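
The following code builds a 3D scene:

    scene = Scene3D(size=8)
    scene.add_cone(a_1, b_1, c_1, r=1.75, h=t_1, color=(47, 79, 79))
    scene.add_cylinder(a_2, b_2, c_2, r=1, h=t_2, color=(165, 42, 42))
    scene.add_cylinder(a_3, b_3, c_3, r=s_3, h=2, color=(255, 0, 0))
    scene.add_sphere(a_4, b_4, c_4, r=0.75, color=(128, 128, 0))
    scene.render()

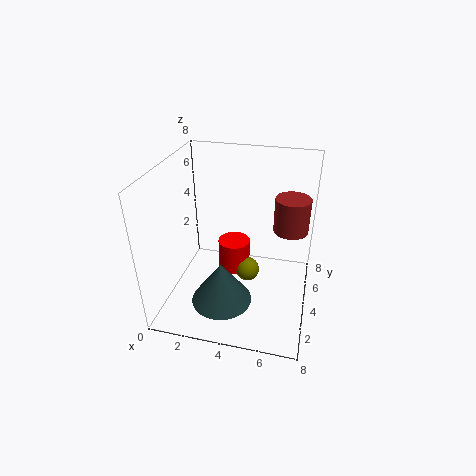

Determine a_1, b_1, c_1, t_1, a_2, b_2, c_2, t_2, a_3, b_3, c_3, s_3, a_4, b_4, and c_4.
a_1 = 3.25; b_1 = 3; c_1 = 0.25; t_1 = 2.5; a_2 = 6.75; b_2 = 5.5; c_2 = 4; t_2 = 2; a_3 = 3.25; b_3 = 6; c_3 = 0.5; s_3 = 1; a_4 = 4.25; b_4 = 5.5; c_4 = 0.75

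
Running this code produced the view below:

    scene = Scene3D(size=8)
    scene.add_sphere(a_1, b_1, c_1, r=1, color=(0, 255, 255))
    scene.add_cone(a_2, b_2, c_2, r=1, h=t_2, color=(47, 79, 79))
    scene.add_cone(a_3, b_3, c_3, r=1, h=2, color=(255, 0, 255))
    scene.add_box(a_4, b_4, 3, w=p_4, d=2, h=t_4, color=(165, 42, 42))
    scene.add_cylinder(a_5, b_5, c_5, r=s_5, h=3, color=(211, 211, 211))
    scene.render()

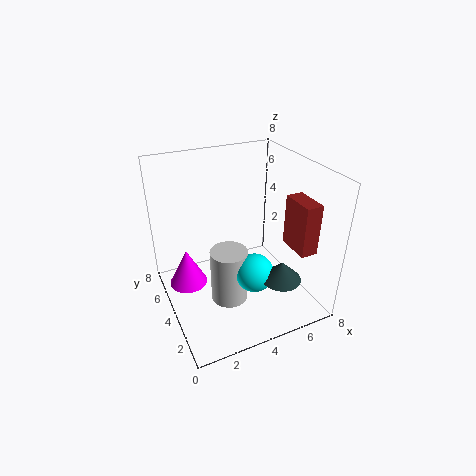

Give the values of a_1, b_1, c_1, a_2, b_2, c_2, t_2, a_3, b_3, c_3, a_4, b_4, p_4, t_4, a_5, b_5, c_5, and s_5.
a_1 = 4, b_1 = 2, c_1 = 3, a_2 = 5, b_2 = 1, c_2 = 3, t_2 = 1, a_3 = 1, b_3 = 4, c_3 = 2, a_4 = 7, b_4 = 2, p_4 = 1, t_4 = 3, a_5 = 3, b_5 = 3, c_5 = 1, s_5 = 1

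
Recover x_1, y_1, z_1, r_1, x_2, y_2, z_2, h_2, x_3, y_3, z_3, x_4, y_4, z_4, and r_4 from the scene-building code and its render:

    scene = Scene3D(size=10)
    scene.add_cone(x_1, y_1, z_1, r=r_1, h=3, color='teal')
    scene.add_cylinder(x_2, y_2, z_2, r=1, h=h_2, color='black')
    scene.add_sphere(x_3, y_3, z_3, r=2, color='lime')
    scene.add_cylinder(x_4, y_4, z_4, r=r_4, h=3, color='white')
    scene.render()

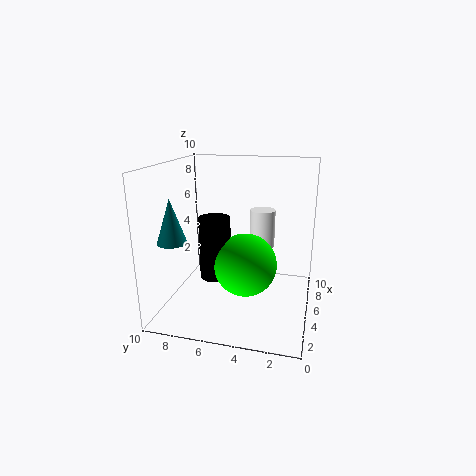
x_1 = 3
y_1 = 9
z_1 = 5
r_1 = 1
x_2 = 3
y_2 = 6
z_2 = 3
h_2 = 4
x_3 = 3
y_3 = 4
z_3 = 4
x_4 = 9
y_4 = 4
z_4 = 3
r_4 = 1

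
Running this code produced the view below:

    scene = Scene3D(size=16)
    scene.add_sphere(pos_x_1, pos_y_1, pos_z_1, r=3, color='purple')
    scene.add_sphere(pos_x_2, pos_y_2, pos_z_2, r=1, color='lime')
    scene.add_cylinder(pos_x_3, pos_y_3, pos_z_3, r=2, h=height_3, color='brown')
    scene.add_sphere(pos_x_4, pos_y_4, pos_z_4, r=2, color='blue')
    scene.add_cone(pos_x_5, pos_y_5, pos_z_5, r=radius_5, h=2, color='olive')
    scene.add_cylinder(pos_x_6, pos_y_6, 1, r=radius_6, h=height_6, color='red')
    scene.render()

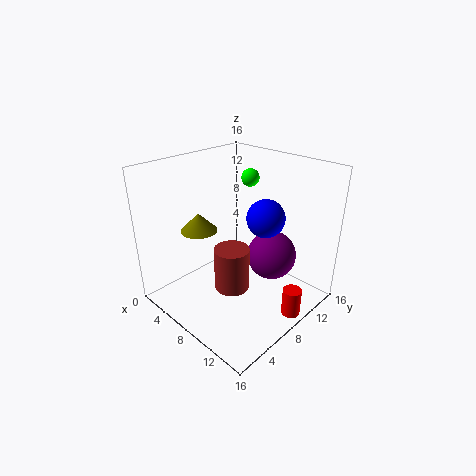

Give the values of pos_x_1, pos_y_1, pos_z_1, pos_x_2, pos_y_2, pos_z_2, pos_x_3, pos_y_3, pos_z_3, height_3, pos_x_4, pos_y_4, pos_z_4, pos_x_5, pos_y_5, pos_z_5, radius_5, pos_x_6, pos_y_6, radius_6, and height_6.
pos_x_1 = 9; pos_y_1 = 13; pos_z_1 = 4; pos_x_2 = 7; pos_y_2 = 11; pos_z_2 = 14; pos_x_3 = 8; pos_y_3 = 7; pos_z_3 = 2; height_3 = 5; pos_x_4 = 11; pos_y_4 = 9; pos_z_4 = 11; pos_x_5 = 5; pos_y_5 = 5; pos_z_5 = 9; radius_5 = 2; pos_x_6 = 15; pos_y_6 = 9; radius_6 = 1; height_6 = 3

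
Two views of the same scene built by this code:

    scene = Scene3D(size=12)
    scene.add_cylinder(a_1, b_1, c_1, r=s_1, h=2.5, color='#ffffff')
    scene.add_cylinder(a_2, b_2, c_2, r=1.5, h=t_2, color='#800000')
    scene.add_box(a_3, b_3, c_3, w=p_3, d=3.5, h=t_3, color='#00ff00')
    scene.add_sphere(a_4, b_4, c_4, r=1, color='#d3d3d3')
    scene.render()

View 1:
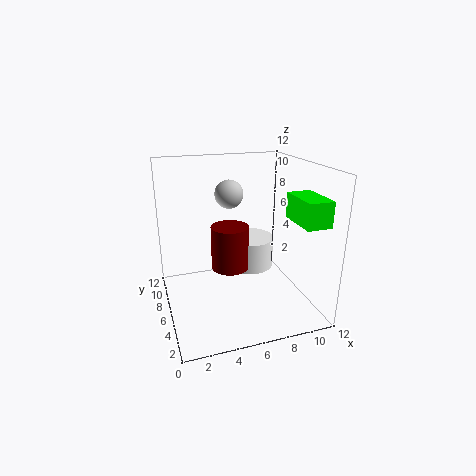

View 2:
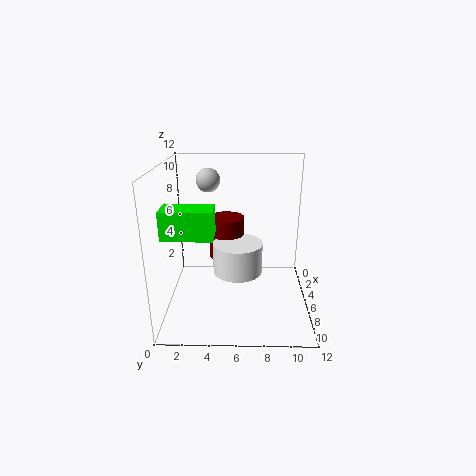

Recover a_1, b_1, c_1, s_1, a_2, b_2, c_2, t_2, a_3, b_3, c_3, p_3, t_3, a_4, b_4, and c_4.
a_1 = 7; b_1 = 6; c_1 = 3.5; s_1 = 2; a_2 = 5; b_2 = 5; c_2 = 4; t_2 = 3.5; a_3 = 9.5; b_3 = 1; c_3 = 8; p_3 = 2; t_3 = 2; a_4 = 4.5; b_4 = 3.5; c_4 = 10.5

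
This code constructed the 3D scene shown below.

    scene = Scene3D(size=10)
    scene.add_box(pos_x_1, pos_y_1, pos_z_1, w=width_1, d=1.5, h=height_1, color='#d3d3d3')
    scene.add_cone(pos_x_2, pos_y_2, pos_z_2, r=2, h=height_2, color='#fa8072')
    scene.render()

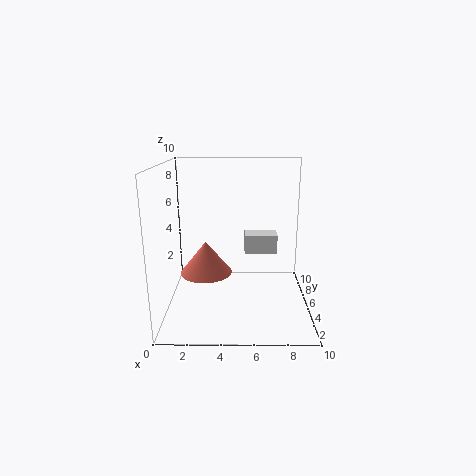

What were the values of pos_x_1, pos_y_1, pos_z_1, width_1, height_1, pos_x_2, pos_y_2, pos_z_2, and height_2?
pos_x_1 = 5.5, pos_y_1 = 7, pos_z_1 = 3, width_1 = 2.5, height_1 = 1.5, pos_x_2 = 2.5, pos_y_2 = 7, pos_z_2 = 1.5, height_2 = 2.5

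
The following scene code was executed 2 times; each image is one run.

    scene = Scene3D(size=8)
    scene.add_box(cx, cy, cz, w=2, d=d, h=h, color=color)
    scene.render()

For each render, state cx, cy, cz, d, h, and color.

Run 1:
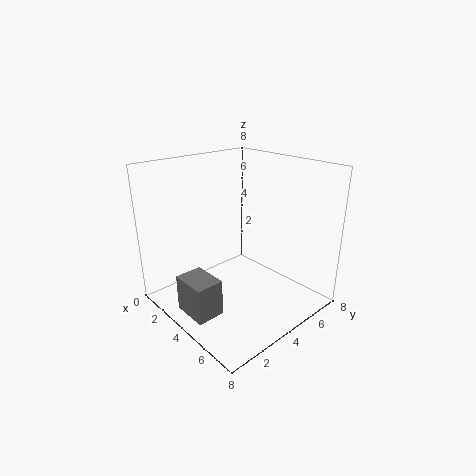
cx = 3
cy = 0.5
cz = 0.5
d = 1.5
h = 2
color = 'gray'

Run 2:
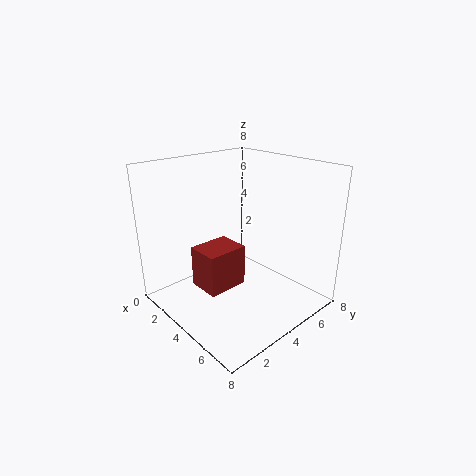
cx = 1.5
cy = 2.5
cz = 0.5
d = 2.5
h = 2.5
color = 'brown'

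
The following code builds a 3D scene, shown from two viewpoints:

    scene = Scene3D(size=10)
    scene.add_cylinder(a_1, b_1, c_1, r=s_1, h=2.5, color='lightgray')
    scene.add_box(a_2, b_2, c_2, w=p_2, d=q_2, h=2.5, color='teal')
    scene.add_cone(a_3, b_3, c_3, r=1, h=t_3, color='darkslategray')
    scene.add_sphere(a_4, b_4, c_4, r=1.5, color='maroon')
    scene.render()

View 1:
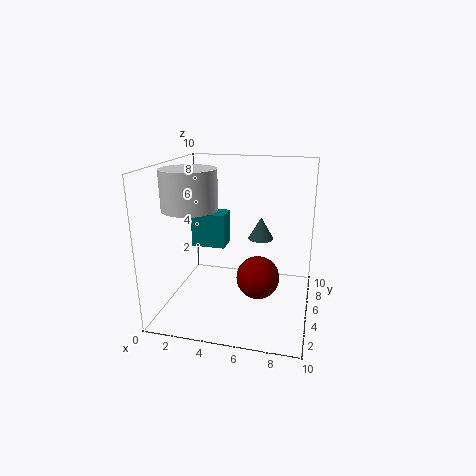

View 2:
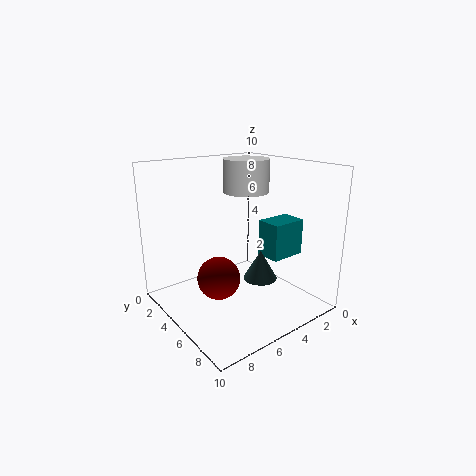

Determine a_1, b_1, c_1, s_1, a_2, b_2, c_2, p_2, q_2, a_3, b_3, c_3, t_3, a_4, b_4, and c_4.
a_1 = 2.5, b_1 = 2.75, c_1 = 7.5, s_1 = 1.75, a_2 = 1.25, b_2 = 5.75, c_2 = 3.75, p_2 = 2.5, q_2 = 1.75, a_3 = 6, b_3 = 8.5, c_3 = 3.75, t_3 = 1.75, a_4 = 6.5, b_4 = 4.75, c_4 = 2.25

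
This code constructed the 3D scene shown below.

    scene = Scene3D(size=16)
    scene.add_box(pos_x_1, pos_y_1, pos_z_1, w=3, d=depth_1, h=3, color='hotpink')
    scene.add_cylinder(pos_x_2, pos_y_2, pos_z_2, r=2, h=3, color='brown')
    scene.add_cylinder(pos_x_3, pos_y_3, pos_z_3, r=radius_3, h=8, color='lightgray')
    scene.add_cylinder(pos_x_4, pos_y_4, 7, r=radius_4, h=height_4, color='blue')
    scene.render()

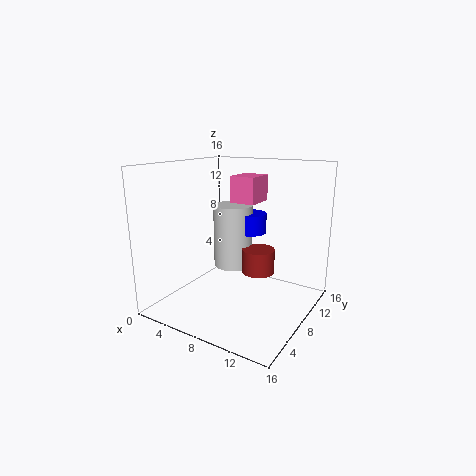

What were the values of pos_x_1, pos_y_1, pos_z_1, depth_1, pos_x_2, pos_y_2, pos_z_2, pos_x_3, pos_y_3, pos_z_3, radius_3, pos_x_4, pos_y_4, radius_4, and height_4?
pos_x_1 = 6; pos_y_1 = 9.5; pos_z_1 = 11.5; depth_1 = 3.5; pos_x_2 = 8.5; pos_y_2 = 12; pos_z_2 = 2.5; pos_x_3 = 4.5; pos_y_3 = 12.5; pos_z_3 = 2.5; radius_3 = 2.5; pos_x_4 = 6.5; pos_y_4 = 13.5; radius_4 = 2; height_4 = 2.5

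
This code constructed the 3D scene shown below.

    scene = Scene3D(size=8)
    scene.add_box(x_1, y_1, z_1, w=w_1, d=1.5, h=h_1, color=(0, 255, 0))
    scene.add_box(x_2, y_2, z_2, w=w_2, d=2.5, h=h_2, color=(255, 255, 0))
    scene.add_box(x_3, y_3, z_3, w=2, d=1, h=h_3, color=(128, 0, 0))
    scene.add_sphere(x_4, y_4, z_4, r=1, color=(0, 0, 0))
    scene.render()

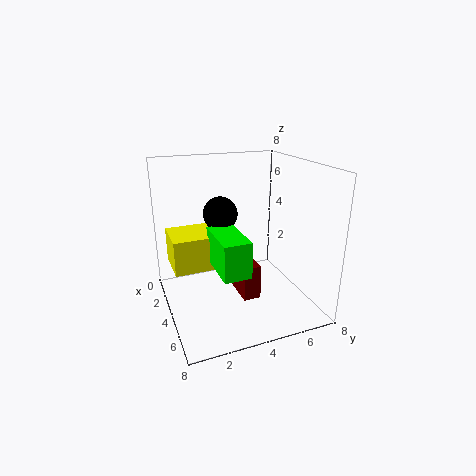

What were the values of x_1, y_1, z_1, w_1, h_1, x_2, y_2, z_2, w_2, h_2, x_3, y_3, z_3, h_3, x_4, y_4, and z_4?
x_1 = 3
y_1 = 2.5
z_1 = 2.5
w_1 = 3
h_1 = 2
x_2 = 1
y_2 = 0.5
z_2 = 2
w_2 = 2.5
h_2 = 2
x_3 = 3
y_3 = 4
z_3 = 0.5
h_3 = 2
x_4 = 2.5
y_4 = 3.5
z_4 = 5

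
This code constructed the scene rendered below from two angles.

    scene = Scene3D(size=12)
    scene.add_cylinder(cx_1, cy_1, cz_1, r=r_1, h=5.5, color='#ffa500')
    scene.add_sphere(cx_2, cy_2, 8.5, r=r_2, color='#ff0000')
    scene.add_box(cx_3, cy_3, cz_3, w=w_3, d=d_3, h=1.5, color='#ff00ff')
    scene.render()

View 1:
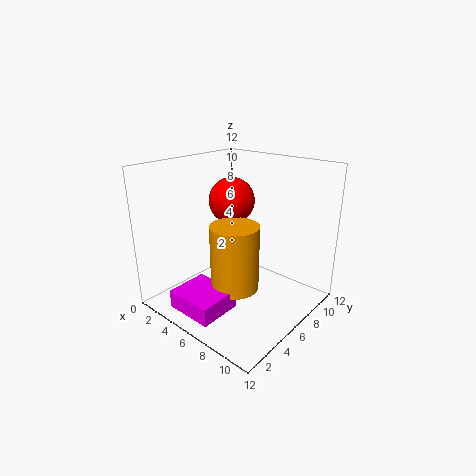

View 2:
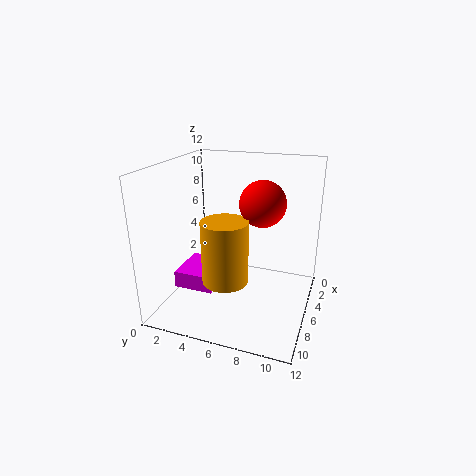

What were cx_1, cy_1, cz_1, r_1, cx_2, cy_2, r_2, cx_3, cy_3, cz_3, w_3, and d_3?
cx_1 = 6.5; cy_1 = 5; cz_1 = 2; r_1 = 2; cx_2 = 4; cy_2 = 7.5; r_2 = 2; cx_3 = 3.5; cy_3 = 0.5; cz_3 = 1; w_3 = 4; d_3 = 3.5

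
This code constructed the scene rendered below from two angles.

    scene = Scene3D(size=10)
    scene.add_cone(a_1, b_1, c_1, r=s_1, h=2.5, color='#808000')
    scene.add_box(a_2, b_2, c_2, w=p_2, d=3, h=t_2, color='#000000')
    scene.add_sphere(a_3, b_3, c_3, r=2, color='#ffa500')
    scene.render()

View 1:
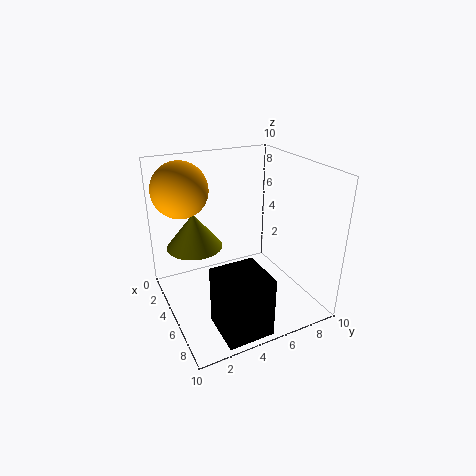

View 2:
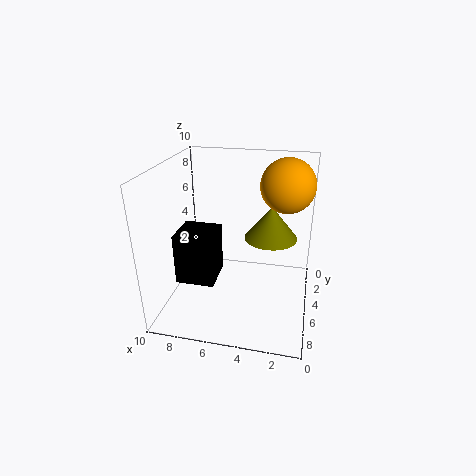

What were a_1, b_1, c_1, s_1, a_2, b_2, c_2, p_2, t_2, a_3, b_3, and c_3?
a_1 = 3; b_1 = 2.5; c_1 = 4; s_1 = 2; a_2 = 7; b_2 = 2; c_2 = 0.5; p_2 = 3; t_2 = 4; a_3 = 2; b_3 = 2; c_3 = 8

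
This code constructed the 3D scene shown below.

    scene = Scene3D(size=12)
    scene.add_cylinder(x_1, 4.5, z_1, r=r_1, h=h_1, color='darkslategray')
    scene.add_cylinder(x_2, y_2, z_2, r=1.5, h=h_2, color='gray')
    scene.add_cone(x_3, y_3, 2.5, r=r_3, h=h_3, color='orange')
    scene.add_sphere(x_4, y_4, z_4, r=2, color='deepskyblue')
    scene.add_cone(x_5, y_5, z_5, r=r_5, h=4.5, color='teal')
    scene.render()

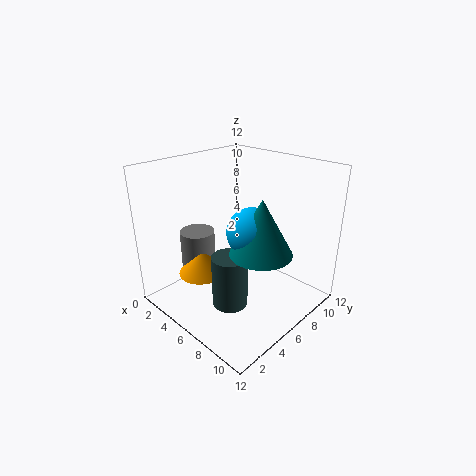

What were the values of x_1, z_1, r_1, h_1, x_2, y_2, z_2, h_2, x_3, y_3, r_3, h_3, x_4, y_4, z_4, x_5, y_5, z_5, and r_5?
x_1 = 6.5, z_1 = 0.5, r_1 = 1.5, h_1 = 4.5, x_2 = 2.5, y_2 = 4.5, z_2 = 1.5, h_2 = 4.5, x_3 = 3.5, y_3 = 4, r_3 = 2, h_3 = 2.5, x_4 = 7.5, y_4 = 6, z_4 = 7, x_5 = 8.5, y_5 = 6, z_5 = 5.5, r_5 = 2.5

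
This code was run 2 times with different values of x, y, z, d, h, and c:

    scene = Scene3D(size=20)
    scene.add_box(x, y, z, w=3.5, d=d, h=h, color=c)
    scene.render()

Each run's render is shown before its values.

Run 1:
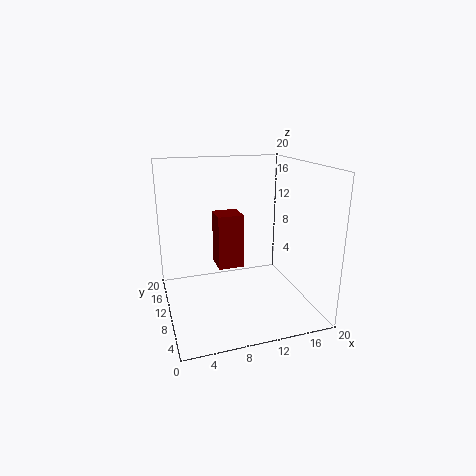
x = 7
y = 9
z = 6
d = 3.5
h = 7.5
c = 'maroon'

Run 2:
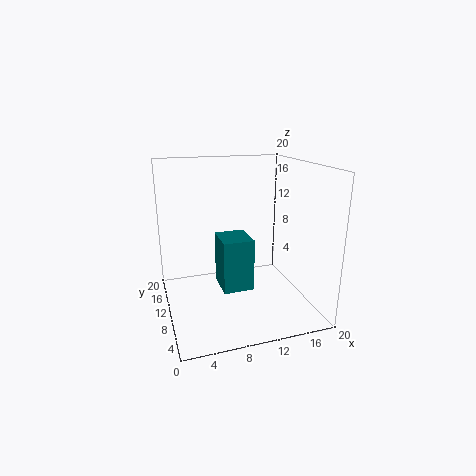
x = 5.5
y = 1
z = 7
d = 4
h = 6
c = 'teal'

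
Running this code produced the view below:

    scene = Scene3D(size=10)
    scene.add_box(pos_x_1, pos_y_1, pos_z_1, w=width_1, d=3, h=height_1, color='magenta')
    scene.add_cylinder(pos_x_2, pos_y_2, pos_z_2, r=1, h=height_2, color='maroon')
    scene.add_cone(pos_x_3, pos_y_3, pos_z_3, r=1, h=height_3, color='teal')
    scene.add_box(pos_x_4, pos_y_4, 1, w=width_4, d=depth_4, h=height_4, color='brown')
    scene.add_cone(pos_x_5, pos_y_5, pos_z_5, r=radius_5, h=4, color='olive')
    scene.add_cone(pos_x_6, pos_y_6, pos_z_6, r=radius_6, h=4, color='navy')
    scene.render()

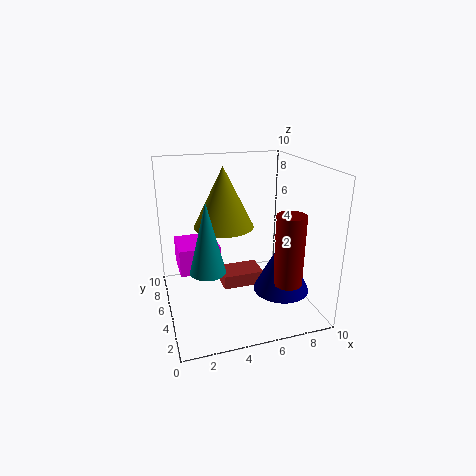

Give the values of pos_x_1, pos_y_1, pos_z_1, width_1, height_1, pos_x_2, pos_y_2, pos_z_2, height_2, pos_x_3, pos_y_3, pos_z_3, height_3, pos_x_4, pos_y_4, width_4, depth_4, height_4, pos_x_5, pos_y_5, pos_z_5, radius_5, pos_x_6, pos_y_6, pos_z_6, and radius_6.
pos_x_1 = 1, pos_y_1 = 6, pos_z_1 = 2, width_1 = 3, height_1 = 2, pos_x_2 = 8, pos_y_2 = 3, pos_z_2 = 2, height_2 = 5, pos_x_3 = 2, pos_y_3 = 1, pos_z_3 = 5, height_3 = 4, pos_x_4 = 4, pos_y_4 = 5, width_4 = 3, depth_4 = 2, height_4 = 1, pos_x_5 = 4, pos_y_5 = 5, pos_z_5 = 6, radius_5 = 2, pos_x_6 = 8, pos_y_6 = 4, pos_z_6 = 1, radius_6 = 2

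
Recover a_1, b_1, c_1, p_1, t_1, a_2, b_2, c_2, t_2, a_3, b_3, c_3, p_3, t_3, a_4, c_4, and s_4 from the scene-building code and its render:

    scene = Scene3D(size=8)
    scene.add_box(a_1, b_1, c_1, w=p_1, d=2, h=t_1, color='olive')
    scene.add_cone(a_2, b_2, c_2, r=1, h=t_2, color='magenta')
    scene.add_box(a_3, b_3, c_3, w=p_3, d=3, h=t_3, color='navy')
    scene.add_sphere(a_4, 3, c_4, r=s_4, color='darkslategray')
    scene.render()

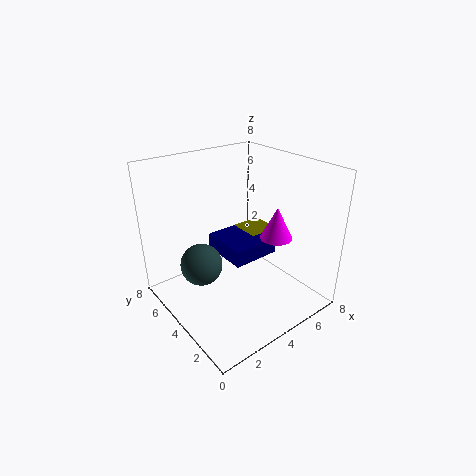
a_1 = 6, b_1 = 5, c_1 = 2, p_1 = 2, t_1 = 1, a_2 = 7, b_2 = 4, c_2 = 3, t_2 = 2, a_3 = 4, b_3 = 4, c_3 = 2, p_3 = 3, t_3 = 1, a_4 = 1, c_4 = 4, s_4 = 1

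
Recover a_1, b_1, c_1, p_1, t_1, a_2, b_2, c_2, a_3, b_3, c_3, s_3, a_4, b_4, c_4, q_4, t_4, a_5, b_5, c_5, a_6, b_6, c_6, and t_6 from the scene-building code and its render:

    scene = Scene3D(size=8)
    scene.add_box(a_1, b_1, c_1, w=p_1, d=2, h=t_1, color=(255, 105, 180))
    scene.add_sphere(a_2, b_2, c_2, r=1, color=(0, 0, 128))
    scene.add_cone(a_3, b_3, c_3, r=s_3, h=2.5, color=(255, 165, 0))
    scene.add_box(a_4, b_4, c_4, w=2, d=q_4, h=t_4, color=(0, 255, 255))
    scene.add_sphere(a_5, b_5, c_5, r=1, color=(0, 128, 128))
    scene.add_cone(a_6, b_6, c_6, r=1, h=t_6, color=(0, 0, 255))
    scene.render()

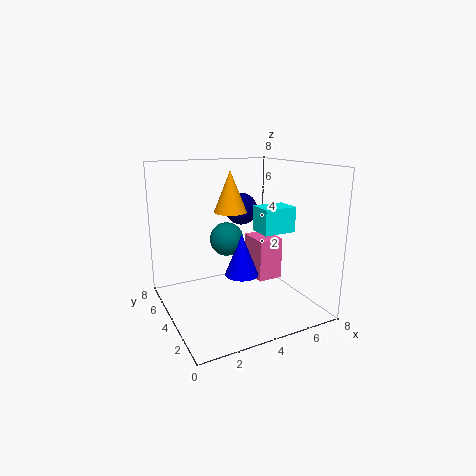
a_1 = 5.5, b_1 = 4, c_1 = 1, p_1 = 1.5, t_1 = 2.5, a_2 = 5.5, b_2 = 6.5, c_2 = 5, a_3 = 4.5, b_3 = 6, c_3 = 5, s_3 = 1, a_4 = 5.5, b_4 = 3.5, c_4 = 4, q_4 = 1.5, t_4 = 1.5, a_5 = 4, b_5 = 5.5, c_5 = 3.5, a_6 = 4.5, b_6 = 4.5, c_6 = 1.5, t_6 = 2.5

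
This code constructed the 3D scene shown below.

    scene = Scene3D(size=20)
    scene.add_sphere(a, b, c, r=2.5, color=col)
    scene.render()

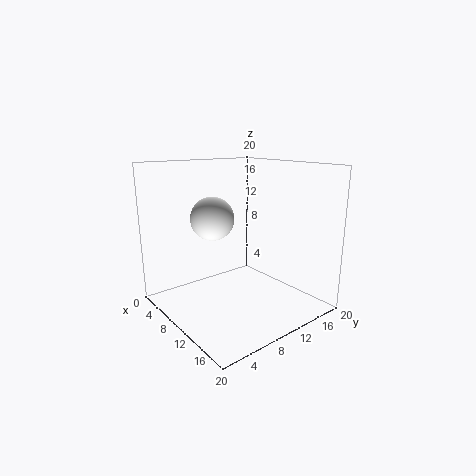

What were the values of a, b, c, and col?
a = 13.5; b = 3.5; c = 14.5; col = 'white'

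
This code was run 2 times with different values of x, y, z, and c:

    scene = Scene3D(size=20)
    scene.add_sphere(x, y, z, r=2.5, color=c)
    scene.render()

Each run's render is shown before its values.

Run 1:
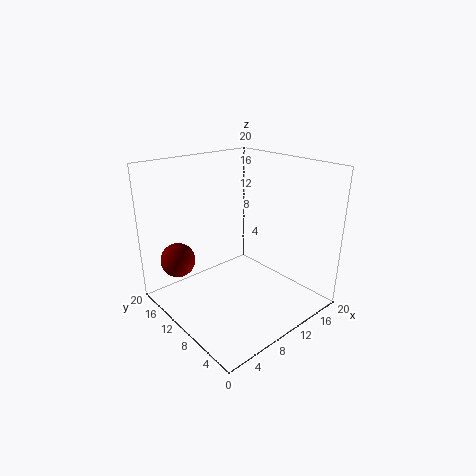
x = 4; y = 16.5; z = 6; c = 'maroon'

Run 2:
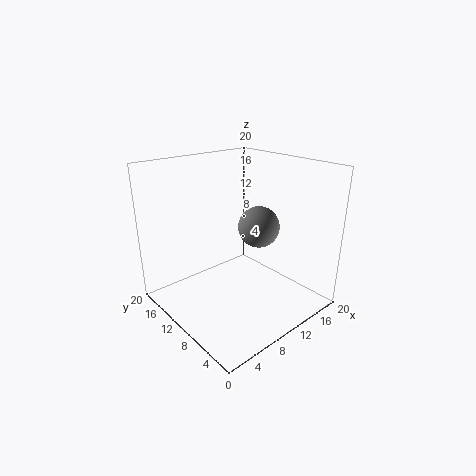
x = 9; y = 5; z = 13.5; c = 'gray'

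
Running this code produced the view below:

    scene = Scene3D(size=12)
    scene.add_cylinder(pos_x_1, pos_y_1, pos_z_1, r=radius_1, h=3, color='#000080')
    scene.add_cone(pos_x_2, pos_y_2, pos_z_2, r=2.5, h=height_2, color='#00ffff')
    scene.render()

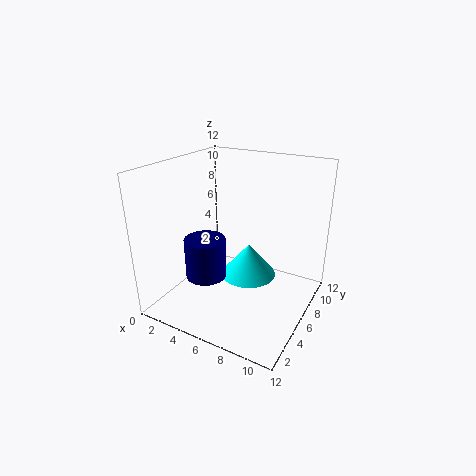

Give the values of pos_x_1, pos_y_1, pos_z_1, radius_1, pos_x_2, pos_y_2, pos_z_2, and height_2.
pos_x_1 = 5.5; pos_y_1 = 2; pos_z_1 = 4.5; radius_1 = 1.5; pos_x_2 = 6; pos_y_2 = 8; pos_z_2 = 1.5; height_2 = 3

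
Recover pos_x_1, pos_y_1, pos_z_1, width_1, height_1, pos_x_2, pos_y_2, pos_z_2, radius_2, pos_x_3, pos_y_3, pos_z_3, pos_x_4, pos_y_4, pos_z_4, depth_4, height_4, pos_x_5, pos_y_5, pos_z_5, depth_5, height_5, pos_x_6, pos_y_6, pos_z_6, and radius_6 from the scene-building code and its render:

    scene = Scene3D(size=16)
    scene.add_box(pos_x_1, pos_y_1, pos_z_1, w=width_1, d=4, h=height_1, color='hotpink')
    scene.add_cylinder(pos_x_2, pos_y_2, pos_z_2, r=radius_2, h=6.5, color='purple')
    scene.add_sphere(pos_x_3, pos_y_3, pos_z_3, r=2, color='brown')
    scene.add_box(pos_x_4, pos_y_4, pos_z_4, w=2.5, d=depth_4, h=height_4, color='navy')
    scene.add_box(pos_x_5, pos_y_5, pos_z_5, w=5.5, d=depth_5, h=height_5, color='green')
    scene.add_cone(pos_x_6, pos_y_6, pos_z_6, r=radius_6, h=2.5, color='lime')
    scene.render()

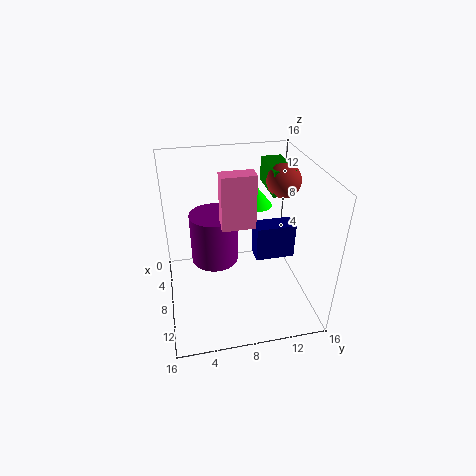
pos_x_1 = 4.5
pos_y_1 = 6.5
pos_z_1 = 8
width_1 = 2
height_1 = 6.5
pos_x_2 = 3
pos_y_2 = 6
pos_z_2 = 2
radius_2 = 3
pos_x_3 = 5
pos_y_3 = 14
pos_z_3 = 13
pos_x_4 = 3
pos_y_4 = 11
pos_z_4 = 2.5
depth_4 = 5
height_4 = 4.5
pos_x_5 = 0.5
pos_y_5 = 12.5
pos_z_5 = 11.5
depth_5 = 2.5
height_5 = 3
pos_x_6 = 2.5
pos_y_6 = 11.5
pos_z_6 = 9
radius_6 = 2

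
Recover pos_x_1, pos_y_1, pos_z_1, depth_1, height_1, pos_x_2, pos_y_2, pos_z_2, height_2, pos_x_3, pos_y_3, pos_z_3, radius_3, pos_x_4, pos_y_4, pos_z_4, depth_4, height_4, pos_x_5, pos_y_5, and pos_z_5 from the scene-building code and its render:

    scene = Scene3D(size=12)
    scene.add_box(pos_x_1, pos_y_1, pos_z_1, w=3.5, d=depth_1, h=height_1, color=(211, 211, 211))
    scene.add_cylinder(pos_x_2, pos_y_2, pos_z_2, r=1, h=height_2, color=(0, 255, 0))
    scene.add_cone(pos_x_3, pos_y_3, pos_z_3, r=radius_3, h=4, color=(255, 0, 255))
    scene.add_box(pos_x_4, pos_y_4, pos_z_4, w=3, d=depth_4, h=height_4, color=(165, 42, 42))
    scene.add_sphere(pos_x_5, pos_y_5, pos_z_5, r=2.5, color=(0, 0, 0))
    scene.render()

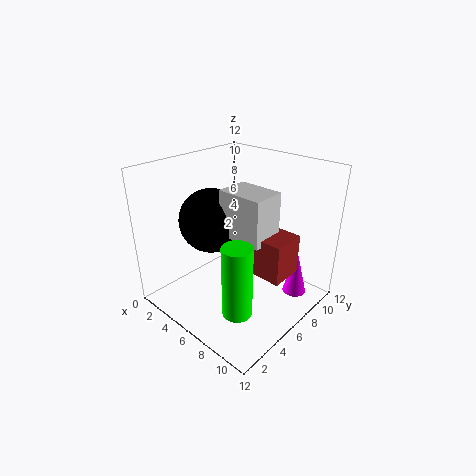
pos_x_1 = 6.5
pos_y_1 = 3.5
pos_z_1 = 7.5
depth_1 = 2.5
height_1 = 3.5
pos_x_2 = 10.5
pos_y_2 = 1
pos_z_2 = 4
height_2 = 5
pos_x_3 = 10
pos_y_3 = 9
pos_z_3 = 1
radius_3 = 1
pos_x_4 = 8.5
pos_y_4 = 4
pos_z_4 = 5
depth_4 = 2.5
height_4 = 3
pos_x_5 = 5
pos_y_5 = 4
pos_z_5 = 8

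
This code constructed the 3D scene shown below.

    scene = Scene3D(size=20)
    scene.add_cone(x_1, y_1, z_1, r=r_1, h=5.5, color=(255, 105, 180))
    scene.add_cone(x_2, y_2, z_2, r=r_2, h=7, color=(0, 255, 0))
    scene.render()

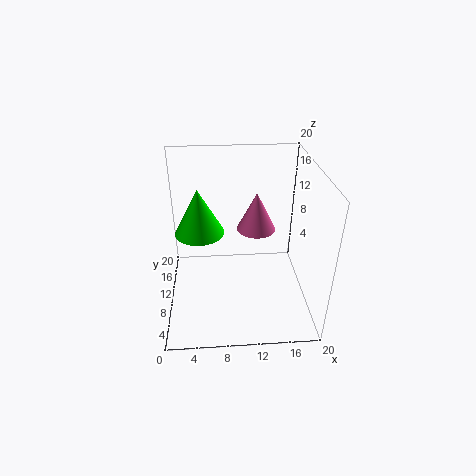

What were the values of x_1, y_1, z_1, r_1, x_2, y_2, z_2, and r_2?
x_1 = 12.75
y_1 = 12
z_1 = 10.25
r_1 = 2.75
x_2 = 4.5
y_2 = 14.75
z_2 = 8.25
r_2 = 3.75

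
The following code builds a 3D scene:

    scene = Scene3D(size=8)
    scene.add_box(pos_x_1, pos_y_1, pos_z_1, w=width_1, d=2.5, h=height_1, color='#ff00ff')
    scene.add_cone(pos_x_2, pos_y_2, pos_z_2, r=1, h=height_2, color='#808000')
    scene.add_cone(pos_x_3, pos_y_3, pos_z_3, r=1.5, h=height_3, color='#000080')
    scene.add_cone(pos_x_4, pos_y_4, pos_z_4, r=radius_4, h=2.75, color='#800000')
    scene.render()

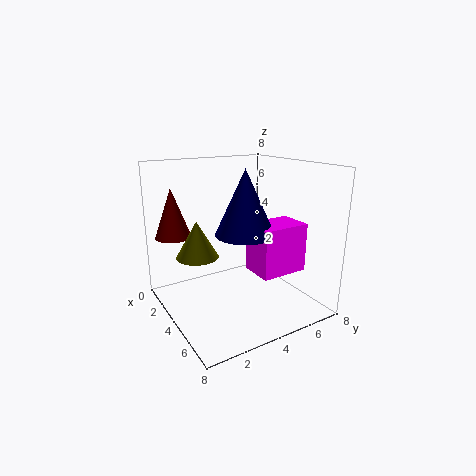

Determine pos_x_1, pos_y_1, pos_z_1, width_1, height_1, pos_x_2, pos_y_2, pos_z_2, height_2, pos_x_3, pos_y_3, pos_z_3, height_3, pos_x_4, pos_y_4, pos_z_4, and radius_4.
pos_x_1 = 5.25, pos_y_1 = 3.75, pos_z_1 = 2.75, width_1 = 1.75, height_1 = 2.5, pos_x_2 = 5.25, pos_y_2 = 1, pos_z_2 = 4, height_2 = 1.75, pos_x_3 = 5.5, pos_y_3 = 3.5, pos_z_3 = 4.75, height_3 = 3.25, pos_x_4 = 2, pos_y_4 = 1, pos_z_4 = 4, radius_4 = 1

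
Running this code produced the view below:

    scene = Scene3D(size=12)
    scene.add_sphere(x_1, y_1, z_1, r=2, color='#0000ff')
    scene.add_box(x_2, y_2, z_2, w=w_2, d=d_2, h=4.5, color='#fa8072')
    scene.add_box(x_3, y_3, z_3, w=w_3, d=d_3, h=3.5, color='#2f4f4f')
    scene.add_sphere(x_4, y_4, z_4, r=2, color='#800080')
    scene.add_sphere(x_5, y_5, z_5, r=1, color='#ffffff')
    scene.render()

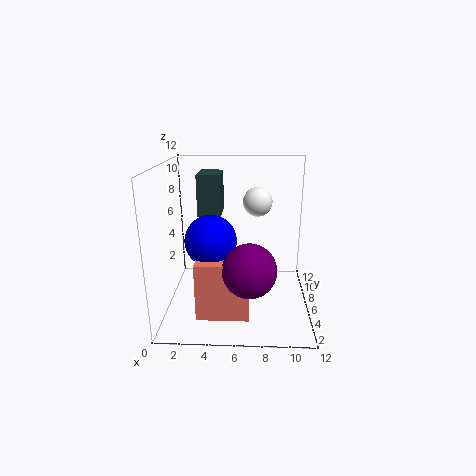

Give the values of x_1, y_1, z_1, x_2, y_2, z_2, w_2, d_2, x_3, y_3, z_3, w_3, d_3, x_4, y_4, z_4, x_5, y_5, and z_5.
x_1 = 4; y_1 = 4; z_1 = 6.5; x_2 = 3; y_2 = 1.5; z_2 = 1; w_2 = 4; d_2 = 3; x_3 = 2.5; y_3 = 7; z_3 = 7.5; w_3 = 2; d_3 = 3; x_4 = 7; y_4 = 2; z_4 = 5; x_5 = 7.5; y_5 = 2.5; z_5 = 10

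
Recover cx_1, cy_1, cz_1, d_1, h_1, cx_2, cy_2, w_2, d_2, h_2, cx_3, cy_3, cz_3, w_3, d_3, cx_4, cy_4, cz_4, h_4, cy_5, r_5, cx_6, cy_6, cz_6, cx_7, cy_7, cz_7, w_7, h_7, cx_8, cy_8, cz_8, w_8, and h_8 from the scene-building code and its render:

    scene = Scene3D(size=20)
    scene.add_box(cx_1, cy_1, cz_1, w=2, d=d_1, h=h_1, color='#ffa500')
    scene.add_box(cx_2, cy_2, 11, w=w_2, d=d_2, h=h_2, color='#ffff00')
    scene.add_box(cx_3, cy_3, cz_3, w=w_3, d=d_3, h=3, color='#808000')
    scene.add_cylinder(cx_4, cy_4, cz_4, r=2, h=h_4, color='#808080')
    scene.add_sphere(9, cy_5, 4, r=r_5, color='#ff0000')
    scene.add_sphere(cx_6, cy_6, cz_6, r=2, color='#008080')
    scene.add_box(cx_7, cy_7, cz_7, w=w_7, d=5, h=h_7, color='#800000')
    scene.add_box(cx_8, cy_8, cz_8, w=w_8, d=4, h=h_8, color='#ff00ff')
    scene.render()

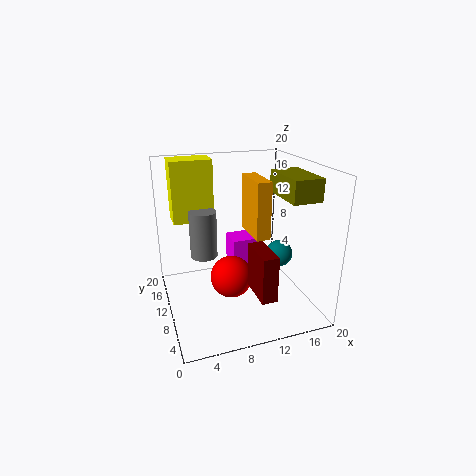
cx_1 = 12; cy_1 = 8; cz_1 = 10; d_1 = 6; h_1 = 8; cx_2 = 2; cy_2 = 15; w_2 = 6; d_2 = 4; h_2 = 9; cx_3 = 15; cy_3 = 4; cz_3 = 16; w_3 = 4; d_3 = 7; cx_4 = 6; cy_4 = 14; cz_4 = 6; h_4 = 7; cy_5 = 10; r_5 = 3; cx_6 = 17; cy_6 = 11; cz_6 = 6; cx_7 = 10; cy_7 = 1; cz_7 = 5; w_7 = 2; h_7 = 6; cx_8 = 11; cy_8 = 15; cz_8 = 1; w_8 = 4; h_8 = 6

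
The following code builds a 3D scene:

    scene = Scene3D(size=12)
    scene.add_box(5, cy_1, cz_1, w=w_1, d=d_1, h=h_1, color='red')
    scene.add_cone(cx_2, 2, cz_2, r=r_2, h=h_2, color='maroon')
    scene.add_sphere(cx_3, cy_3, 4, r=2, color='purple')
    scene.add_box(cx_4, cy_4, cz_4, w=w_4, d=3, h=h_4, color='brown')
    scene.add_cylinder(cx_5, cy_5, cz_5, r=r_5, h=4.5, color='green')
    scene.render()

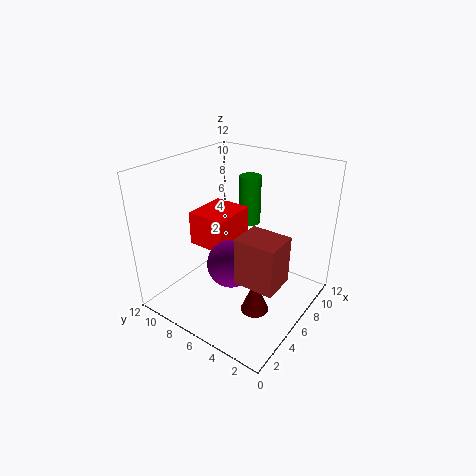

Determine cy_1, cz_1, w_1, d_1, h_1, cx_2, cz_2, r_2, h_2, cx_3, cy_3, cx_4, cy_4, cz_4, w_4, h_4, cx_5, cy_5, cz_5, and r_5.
cy_1 = 7, cz_1 = 4.5, w_1 = 4, d_1 = 3.5, h_1 = 3, cx_2 = 2.5, cz_2 = 3, r_2 = 1, h_2 = 2.5, cx_3 = 5, cy_3 = 6, cx_4 = 2, cy_4 = 0.5, cz_4 = 5, w_4 = 2.5, h_4 = 3.5, cx_5 = 10, cy_5 = 7.5, cz_5 = 5.5, r_5 = 1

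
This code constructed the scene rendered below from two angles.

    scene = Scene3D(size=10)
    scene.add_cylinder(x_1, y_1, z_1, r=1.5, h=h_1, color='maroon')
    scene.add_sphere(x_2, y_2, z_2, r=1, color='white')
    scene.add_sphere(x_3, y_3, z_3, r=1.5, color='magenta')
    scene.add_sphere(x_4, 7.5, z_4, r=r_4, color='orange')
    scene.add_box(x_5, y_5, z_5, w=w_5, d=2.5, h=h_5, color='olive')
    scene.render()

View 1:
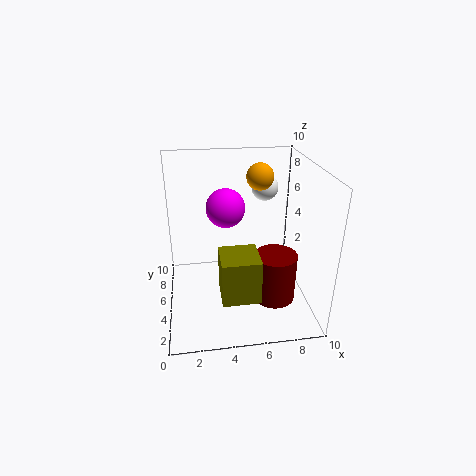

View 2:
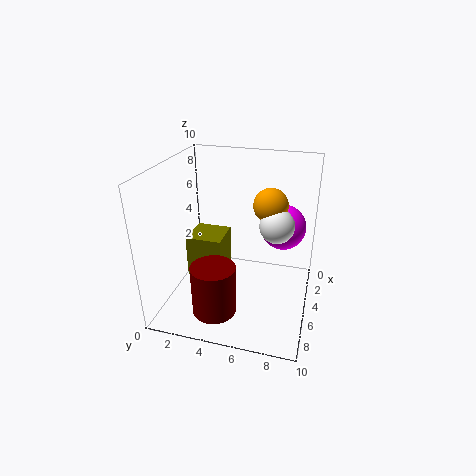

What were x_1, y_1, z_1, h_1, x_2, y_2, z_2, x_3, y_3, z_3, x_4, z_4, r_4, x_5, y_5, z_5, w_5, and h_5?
x_1 = 7.5; y_1 = 4; z_1 = 0.5; h_1 = 3.5; x_2 = 7.5; y_2 = 8; z_2 = 7.5; x_3 = 4.5; y_3 = 8; z_3 = 6; x_4 = 7; z_4 = 8.5; r_4 = 1; x_5 = 3.5; y_5 = 1.5; z_5 = 2; w_5 = 2.5; h_5 = 3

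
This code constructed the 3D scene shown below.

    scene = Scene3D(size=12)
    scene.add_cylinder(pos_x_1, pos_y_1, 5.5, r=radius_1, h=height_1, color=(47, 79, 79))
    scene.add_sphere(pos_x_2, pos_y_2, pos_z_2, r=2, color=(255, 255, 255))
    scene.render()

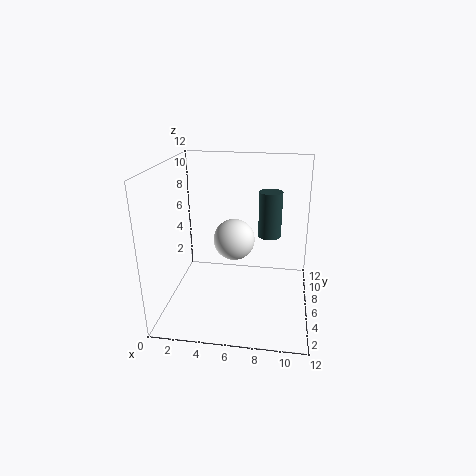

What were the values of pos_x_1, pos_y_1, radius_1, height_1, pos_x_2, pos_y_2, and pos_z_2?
pos_x_1 = 8.5
pos_y_1 = 8
radius_1 = 1
height_1 = 4
pos_x_2 = 5
pos_y_2 = 10
pos_z_2 = 4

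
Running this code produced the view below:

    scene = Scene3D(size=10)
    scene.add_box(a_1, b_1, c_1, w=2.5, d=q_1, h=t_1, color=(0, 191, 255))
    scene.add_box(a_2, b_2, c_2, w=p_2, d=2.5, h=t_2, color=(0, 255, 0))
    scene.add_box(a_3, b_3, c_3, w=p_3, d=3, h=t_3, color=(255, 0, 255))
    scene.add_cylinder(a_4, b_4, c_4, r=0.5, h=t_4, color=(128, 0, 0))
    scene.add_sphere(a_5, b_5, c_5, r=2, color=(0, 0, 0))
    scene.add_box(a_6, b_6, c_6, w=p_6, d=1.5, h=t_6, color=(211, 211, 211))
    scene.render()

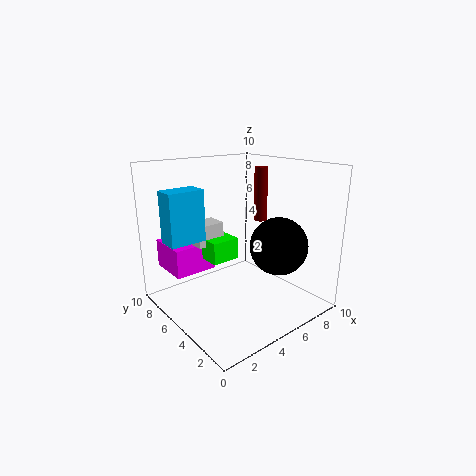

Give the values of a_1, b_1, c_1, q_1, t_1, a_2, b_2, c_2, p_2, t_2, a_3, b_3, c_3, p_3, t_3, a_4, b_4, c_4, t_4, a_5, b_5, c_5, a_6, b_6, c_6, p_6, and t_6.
a_1 = 0.5
b_1 = 6
c_1 = 5
q_1 = 1.5
t_1 = 3.5
a_2 = 3
b_2 = 5
c_2 = 3.5
p_2 = 2
t_2 = 1.5
a_3 = 1
b_3 = 6.5
c_3 = 2.5
p_3 = 3
t_3 = 2
a_4 = 8
b_4 = 6
c_4 = 5.5
t_4 = 4
a_5 = 7
b_5 = 3
c_5 = 4.5
a_6 = 2.5
b_6 = 6
c_6 = 4.5
p_6 = 2
t_6 = 1.5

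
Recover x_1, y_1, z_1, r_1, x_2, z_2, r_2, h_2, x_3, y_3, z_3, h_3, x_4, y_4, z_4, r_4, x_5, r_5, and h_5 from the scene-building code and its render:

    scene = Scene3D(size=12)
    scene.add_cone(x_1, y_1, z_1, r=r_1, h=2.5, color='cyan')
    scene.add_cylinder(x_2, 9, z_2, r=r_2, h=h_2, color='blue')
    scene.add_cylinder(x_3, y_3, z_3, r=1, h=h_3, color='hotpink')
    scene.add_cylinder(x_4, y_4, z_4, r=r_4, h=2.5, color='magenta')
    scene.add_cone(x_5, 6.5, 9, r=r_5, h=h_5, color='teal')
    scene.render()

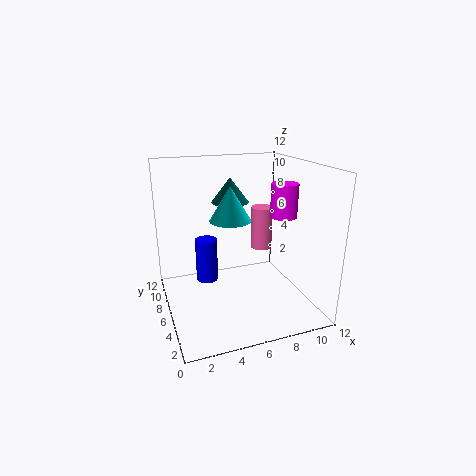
x_1 = 4.5, y_1 = 3.5, z_1 = 8.5, r_1 = 1.5, x_2 = 4, z_2 = 1, r_2 = 1, h_2 = 4, x_3 = 9.5, y_3 = 9, z_3 = 3.5, h_3 = 4, x_4 = 8.5, y_4 = 3, z_4 = 8.5, r_4 = 1, x_5 = 5.5, r_5 = 1.5, h_5 = 2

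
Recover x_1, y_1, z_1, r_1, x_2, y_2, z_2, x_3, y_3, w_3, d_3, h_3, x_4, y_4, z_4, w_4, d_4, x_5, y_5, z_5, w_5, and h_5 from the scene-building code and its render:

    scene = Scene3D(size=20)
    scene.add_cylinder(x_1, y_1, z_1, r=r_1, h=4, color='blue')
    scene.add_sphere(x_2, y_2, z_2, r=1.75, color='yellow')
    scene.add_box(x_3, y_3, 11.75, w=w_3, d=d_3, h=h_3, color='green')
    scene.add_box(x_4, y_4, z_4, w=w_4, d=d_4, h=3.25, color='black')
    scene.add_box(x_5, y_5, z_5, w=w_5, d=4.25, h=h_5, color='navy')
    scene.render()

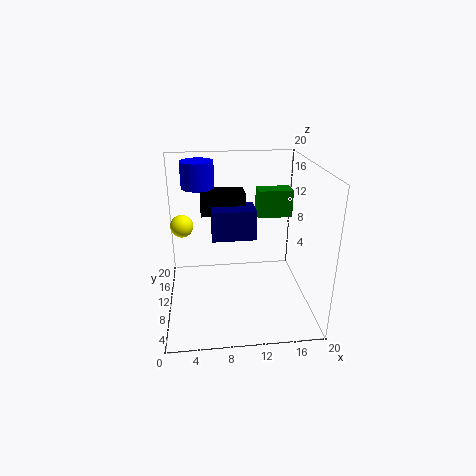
x_1 = 4.75, y_1 = 17.25, z_1 = 15.25, r_1 = 2.5, x_2 = 2, y_2 = 16.25, z_2 = 9.5, x_3 = 13.25, y_3 = 12.5, w_3 = 5, d_3 = 2.75, h_3 = 4, x_4 = 5, y_4 = 14.5, z_4 = 11.5, w_4 = 6.75, d_4 = 4.25, x_5 = 6.5, y_5 = 12, z_5 = 8.5, w_5 = 6.5, h_5 = 4.5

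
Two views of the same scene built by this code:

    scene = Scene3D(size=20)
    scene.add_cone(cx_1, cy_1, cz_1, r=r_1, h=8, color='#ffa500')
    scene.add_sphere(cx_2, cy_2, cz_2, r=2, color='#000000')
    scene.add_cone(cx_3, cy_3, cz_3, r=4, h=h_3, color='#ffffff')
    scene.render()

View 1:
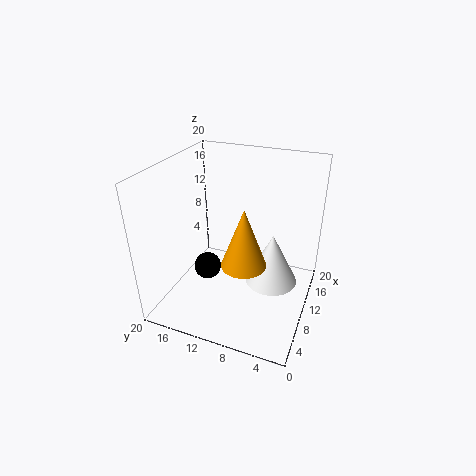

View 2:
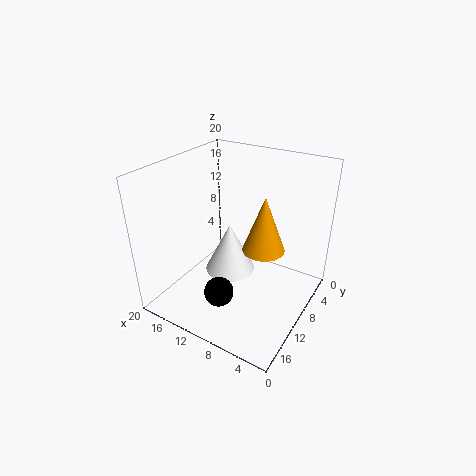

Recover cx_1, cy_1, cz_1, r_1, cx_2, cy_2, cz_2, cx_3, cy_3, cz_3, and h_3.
cx_1 = 7
cy_1 = 8
cz_1 = 8
r_1 = 3
cx_2 = 10
cy_2 = 15
cz_2 = 4
cx_3 = 14
cy_3 = 6
cz_3 = 1
h_3 = 8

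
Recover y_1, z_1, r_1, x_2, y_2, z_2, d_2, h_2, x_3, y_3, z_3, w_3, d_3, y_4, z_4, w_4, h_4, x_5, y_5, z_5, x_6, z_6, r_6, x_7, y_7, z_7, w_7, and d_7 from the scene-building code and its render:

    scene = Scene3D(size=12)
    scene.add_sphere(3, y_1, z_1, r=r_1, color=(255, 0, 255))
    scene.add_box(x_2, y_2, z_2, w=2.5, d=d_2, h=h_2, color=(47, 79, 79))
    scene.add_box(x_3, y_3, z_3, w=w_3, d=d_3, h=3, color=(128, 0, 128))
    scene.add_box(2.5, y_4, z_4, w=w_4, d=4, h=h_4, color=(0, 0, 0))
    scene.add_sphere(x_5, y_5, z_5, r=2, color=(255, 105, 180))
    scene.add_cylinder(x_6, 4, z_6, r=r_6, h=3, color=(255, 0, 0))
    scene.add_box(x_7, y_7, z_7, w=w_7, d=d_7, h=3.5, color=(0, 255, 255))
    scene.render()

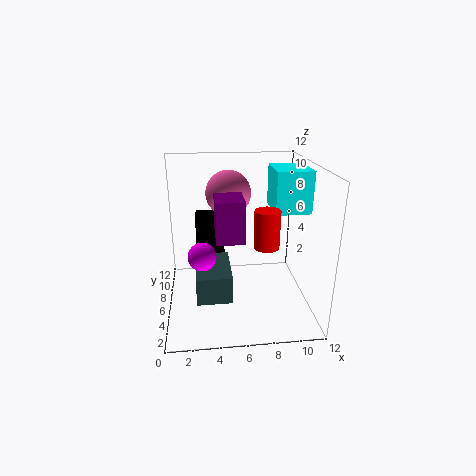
y_1 = 2; z_1 = 6.5; r_1 = 1; x_2 = 2.5; y_2 = 0.5; z_2 = 3.5; d_2 = 4; h_2 = 2; x_3 = 4; y_3 = 1.5; z_3 = 7.5; w_3 = 2; d_3 = 2.5; y_4 = 8; z_4 = 1.5; w_4 = 2.5; h_4 = 5; x_5 = 5.5; y_5 = 9; z_5 = 9; x_6 = 8; z_6 = 6; r_6 = 1; x_7 = 9; y_7 = 5.5; z_7 = 8; w_7 = 3; d_7 = 3.5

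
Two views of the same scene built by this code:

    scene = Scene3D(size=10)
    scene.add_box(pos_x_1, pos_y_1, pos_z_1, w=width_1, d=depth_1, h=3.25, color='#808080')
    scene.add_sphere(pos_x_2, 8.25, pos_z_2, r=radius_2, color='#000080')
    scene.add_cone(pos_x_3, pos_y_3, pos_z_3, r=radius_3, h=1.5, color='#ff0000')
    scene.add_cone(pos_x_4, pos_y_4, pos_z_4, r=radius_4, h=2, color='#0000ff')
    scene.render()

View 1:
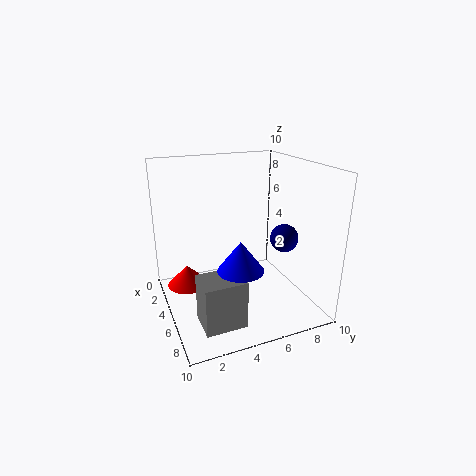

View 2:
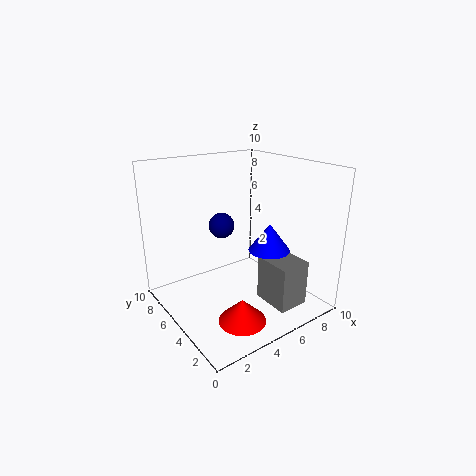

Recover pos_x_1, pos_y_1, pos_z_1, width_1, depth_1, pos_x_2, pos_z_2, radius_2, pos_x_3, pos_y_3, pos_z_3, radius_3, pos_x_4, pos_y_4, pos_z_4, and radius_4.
pos_x_1 = 6.25, pos_y_1 = 1.5, pos_z_1 = 0.25, width_1 = 2.25, depth_1 = 2.75, pos_x_2 = 5.75, pos_z_2 = 4.75, radius_2 = 1, pos_x_3 = 3, pos_y_3 = 1.75, pos_z_3 = 1, radius_3 = 1.5, pos_x_4 = 7.25, pos_y_4 = 4.25, pos_z_4 = 3.75, radius_4 = 1.5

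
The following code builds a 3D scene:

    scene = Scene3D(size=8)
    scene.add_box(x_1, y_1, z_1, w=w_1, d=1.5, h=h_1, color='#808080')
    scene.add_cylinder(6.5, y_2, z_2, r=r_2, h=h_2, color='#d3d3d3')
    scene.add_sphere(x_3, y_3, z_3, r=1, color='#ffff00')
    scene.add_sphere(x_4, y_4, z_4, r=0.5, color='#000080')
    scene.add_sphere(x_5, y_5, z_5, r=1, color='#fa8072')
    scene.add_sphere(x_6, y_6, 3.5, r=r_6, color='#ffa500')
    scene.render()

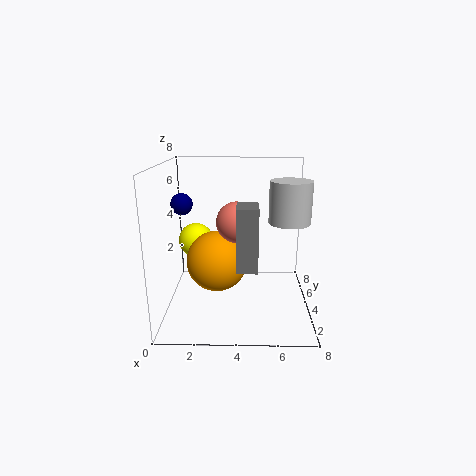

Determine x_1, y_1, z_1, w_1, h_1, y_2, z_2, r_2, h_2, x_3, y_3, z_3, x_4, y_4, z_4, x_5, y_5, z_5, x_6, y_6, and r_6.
x_1 = 4, y_1 = 0.5, z_1 = 3.5, w_1 = 1, h_1 = 3, y_2 = 2, z_2 = 5.5, r_2 = 1, h_2 = 2, x_3 = 1.5, y_3 = 5, z_3 = 3.5, x_4 = 1.5, y_4 = 1.5, z_4 = 6.5, x_5 = 4, y_5 = 2, z_5 = 5.5, x_6 = 3, y_6 = 2, r_6 = 1.5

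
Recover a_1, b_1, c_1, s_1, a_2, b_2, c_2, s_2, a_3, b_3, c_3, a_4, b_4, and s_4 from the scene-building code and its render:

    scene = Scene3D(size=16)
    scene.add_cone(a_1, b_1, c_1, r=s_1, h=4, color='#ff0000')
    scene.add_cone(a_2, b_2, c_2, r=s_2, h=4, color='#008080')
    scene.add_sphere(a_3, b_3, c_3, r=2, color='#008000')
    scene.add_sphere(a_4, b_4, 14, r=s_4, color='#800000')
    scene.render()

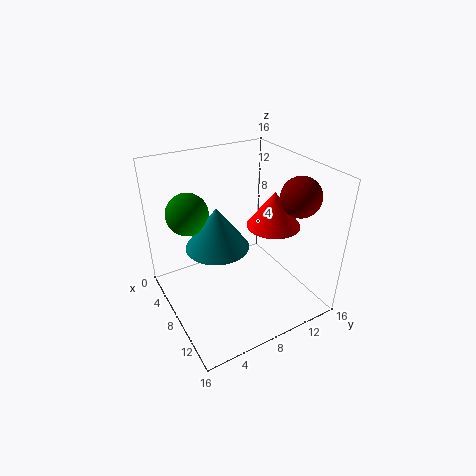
a_1 = 9, b_1 = 12, c_1 = 9, s_1 = 3, a_2 = 11, b_2 = 4, c_2 = 10, s_2 = 3, a_3 = 9, b_3 = 2, c_3 = 13, a_4 = 13, b_4 = 12, s_4 = 2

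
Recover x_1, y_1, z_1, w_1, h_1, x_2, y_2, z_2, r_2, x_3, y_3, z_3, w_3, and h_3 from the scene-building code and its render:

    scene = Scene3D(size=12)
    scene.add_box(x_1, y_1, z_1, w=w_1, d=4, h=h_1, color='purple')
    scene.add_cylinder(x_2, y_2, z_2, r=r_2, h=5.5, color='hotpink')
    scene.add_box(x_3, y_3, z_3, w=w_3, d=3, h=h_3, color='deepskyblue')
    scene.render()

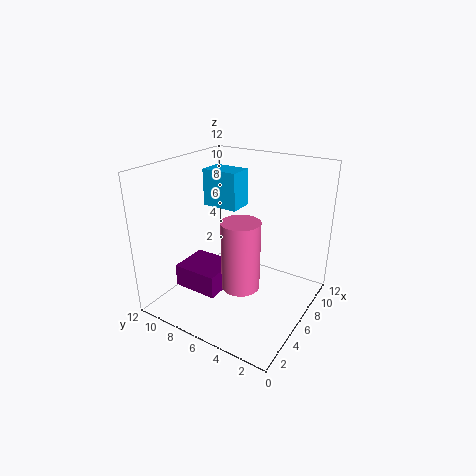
x_1 = 3.5, y_1 = 7, z_1 = 1, w_1 = 3.5, h_1 = 2, x_2 = 4, y_2 = 4.5, z_2 = 3, r_2 = 1.5, x_3 = 5.5, y_3 = 6, z_3 = 8.5, w_3 = 2, h_3 = 3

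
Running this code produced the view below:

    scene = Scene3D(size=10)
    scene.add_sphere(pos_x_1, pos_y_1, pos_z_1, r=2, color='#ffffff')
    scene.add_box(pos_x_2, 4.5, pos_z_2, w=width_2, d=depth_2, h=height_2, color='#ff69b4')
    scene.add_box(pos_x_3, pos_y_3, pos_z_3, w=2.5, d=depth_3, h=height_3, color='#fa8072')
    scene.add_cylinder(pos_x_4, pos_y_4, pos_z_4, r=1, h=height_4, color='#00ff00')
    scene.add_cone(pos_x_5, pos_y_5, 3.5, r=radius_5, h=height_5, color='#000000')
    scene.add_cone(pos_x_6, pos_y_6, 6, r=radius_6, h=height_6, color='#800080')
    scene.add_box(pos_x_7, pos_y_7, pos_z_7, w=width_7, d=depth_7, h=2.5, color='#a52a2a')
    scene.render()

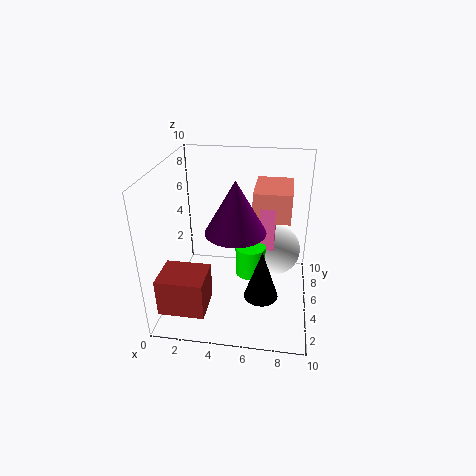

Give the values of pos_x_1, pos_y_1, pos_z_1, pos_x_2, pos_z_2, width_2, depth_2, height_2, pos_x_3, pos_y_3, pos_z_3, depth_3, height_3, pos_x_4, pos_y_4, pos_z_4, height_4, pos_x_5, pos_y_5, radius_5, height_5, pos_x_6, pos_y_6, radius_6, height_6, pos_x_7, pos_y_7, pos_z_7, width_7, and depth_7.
pos_x_1 = 7.5, pos_y_1 = 8, pos_z_1 = 2.5, pos_x_2 = 6.5, pos_z_2 = 4.5, width_2 = 1, depth_2 = 2.5, height_2 = 3, pos_x_3 = 6, pos_y_3 = 4.5, pos_z_3 = 6.5, depth_3 = 3.5, height_3 = 2, pos_x_4 = 6, pos_y_4 = 4, pos_z_4 = 3, height_4 = 2, pos_x_5 = 7, pos_y_5 = 1, radius_5 = 1, height_5 = 3, pos_x_6 = 5, pos_y_6 = 4, radius_6 = 2, height_6 = 3.5, pos_x_7 = 0.5, pos_y_7 = 0.5, pos_z_7 = 1.5, width_7 = 3, depth_7 = 2.5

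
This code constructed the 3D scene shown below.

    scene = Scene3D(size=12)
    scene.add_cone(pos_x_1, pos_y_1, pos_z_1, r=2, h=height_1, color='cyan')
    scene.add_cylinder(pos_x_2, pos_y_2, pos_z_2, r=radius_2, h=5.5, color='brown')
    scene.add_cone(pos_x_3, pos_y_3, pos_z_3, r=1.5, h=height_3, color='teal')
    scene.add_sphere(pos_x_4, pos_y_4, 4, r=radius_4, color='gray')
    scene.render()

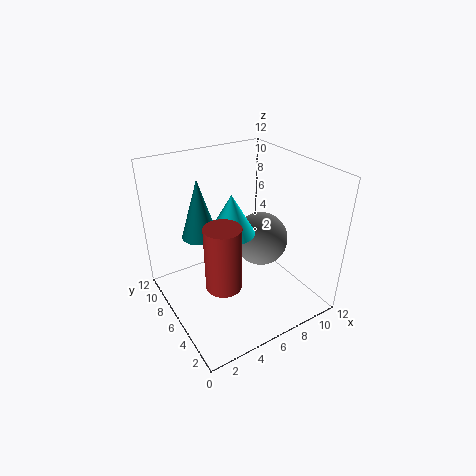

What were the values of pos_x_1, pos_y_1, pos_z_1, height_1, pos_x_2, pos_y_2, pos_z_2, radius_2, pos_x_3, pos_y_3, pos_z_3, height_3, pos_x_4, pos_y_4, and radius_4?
pos_x_1 = 6
pos_y_1 = 7
pos_z_1 = 6
height_1 = 3.5
pos_x_2 = 4
pos_y_2 = 5
pos_z_2 = 2.5
radius_2 = 1.5
pos_x_3 = 3.5
pos_y_3 = 8
pos_z_3 = 6
height_3 = 5
pos_x_4 = 9.5
pos_y_4 = 7.5
radius_4 = 2.5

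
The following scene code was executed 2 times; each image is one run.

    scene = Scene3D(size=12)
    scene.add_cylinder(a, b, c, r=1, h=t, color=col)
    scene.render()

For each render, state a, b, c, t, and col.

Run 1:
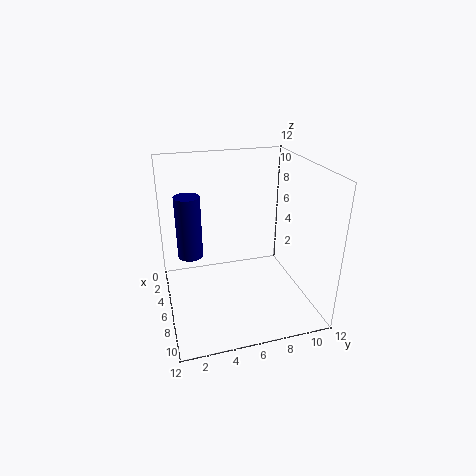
a = 6, b = 2, c = 5, t = 5, col = 'navy'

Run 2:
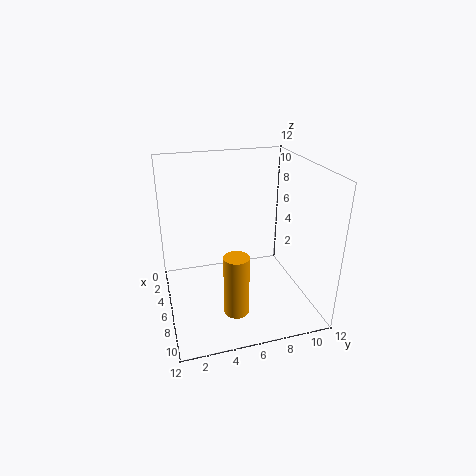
a = 9, b = 5, c = 1, t = 5, col = 'orange'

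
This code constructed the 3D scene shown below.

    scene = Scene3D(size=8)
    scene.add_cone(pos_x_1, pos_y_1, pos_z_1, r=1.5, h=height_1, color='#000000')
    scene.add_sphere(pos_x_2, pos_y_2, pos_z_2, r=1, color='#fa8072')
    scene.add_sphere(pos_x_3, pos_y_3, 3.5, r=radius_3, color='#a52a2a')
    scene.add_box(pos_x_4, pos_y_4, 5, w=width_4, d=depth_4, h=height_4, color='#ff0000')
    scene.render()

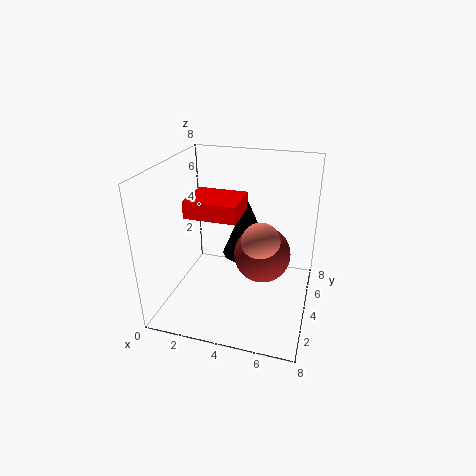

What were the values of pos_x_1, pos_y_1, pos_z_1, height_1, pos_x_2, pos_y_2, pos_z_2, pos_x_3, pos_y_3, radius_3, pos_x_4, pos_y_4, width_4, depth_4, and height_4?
pos_x_1 = 4
pos_y_1 = 6
pos_z_1 = 2
height_1 = 3.5
pos_x_2 = 5.5
pos_y_2 = 3
pos_z_2 = 4.5
pos_x_3 = 5.5
pos_y_3 = 3.5
radius_3 = 1.5
pos_x_4 = 1
pos_y_4 = 3.5
width_4 = 3
depth_4 = 2.5
height_4 = 1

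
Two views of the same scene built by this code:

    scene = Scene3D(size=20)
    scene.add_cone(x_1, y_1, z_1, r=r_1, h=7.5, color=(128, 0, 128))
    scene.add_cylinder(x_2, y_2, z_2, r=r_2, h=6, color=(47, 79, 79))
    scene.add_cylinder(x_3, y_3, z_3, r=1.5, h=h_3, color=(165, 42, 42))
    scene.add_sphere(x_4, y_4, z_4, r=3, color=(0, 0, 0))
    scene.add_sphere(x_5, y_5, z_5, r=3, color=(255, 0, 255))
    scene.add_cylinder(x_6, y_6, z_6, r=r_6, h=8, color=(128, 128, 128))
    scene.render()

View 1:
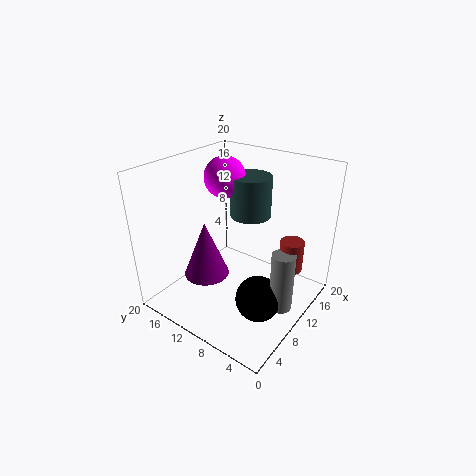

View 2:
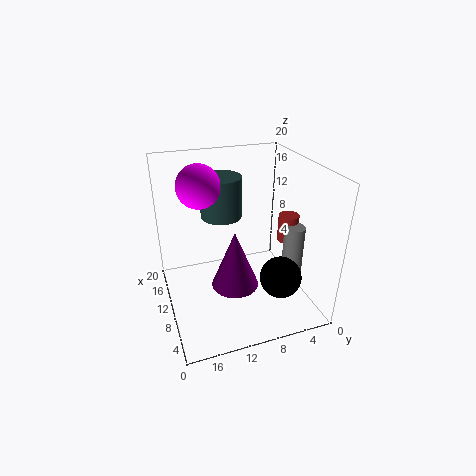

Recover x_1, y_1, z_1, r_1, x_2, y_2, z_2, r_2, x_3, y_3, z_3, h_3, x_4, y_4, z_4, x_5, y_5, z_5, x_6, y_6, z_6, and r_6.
x_1 = 5.5, y_1 = 12, z_1 = 6, r_1 = 3, x_2 = 14.5, y_2 = 11, z_2 = 11.5, r_2 = 3, x_3 = 10.5, y_3 = 2, z_3 = 8, h_3 = 4, x_4 = 7, y_4 = 4.5, z_4 = 4, x_5 = 13, y_5 = 14.5, z_5 = 17, x_6 = 8.5, y_6 = 2, z_6 = 3, r_6 = 1.5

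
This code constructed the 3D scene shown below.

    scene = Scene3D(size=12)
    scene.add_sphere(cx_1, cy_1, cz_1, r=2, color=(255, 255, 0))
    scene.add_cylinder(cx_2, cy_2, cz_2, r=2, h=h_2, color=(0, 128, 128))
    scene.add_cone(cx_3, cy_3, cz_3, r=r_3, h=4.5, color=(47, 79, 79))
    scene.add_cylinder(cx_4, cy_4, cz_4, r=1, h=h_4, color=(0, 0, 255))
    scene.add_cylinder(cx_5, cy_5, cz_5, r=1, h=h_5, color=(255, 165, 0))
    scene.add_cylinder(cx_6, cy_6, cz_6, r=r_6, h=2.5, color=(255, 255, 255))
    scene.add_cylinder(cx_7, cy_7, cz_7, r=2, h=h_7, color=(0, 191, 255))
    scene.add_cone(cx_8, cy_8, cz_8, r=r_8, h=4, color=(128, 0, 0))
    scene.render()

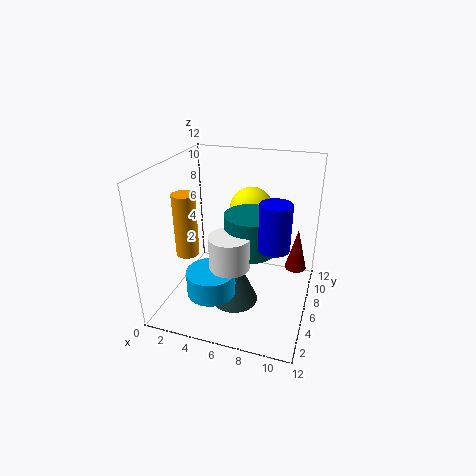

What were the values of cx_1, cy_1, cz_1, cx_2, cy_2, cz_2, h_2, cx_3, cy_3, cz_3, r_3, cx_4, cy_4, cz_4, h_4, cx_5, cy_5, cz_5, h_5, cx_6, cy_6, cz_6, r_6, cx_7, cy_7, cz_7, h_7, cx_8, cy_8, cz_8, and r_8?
cx_1 = 6
cy_1 = 10
cz_1 = 7
cx_2 = 7.5
cy_2 = 4.5
cz_2 = 6
h_2 = 3
cx_3 = 6
cy_3 = 5
cz_3 = 0.5
r_3 = 2
cx_4 = 10
cy_4 = 1
cz_4 = 8.5
h_4 = 3
cx_5 = 1.5
cy_5 = 5.5
cz_5 = 4
h_5 = 5.5
cx_6 = 6.5
cy_6 = 2.5
cz_6 = 5.5
r_6 = 1.5
cx_7 = 4.5
cy_7 = 3.5
cz_7 = 2
h_7 = 2
cx_8 = 10.5
cy_8 = 10
cz_8 = 1.5
r_8 = 1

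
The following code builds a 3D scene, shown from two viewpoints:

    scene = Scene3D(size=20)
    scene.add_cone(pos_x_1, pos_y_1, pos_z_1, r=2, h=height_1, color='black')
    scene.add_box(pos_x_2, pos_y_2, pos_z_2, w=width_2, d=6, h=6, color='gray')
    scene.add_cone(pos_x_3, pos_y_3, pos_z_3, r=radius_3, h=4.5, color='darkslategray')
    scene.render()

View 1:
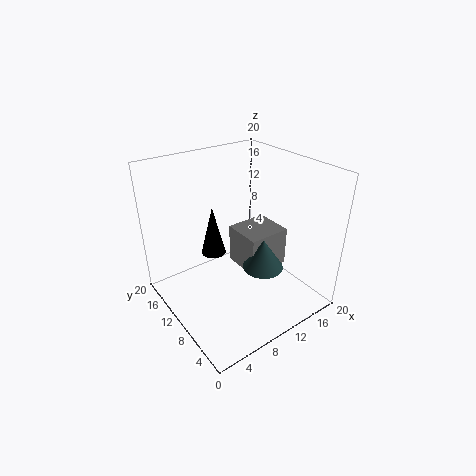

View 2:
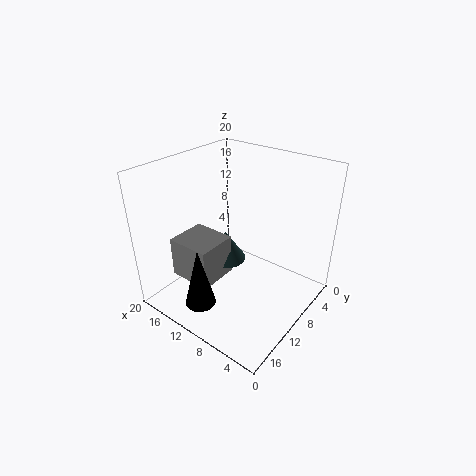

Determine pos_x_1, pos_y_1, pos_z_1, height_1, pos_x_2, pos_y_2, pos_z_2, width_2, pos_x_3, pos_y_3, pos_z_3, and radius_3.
pos_x_1 = 10.5
pos_y_1 = 17.5
pos_z_1 = 3.5
height_1 = 8
pos_x_2 = 12
pos_y_2 = 9
pos_z_2 = 3
width_2 = 6.5
pos_x_3 = 13.5
pos_y_3 = 8.5
pos_z_3 = 4.5
radius_3 = 3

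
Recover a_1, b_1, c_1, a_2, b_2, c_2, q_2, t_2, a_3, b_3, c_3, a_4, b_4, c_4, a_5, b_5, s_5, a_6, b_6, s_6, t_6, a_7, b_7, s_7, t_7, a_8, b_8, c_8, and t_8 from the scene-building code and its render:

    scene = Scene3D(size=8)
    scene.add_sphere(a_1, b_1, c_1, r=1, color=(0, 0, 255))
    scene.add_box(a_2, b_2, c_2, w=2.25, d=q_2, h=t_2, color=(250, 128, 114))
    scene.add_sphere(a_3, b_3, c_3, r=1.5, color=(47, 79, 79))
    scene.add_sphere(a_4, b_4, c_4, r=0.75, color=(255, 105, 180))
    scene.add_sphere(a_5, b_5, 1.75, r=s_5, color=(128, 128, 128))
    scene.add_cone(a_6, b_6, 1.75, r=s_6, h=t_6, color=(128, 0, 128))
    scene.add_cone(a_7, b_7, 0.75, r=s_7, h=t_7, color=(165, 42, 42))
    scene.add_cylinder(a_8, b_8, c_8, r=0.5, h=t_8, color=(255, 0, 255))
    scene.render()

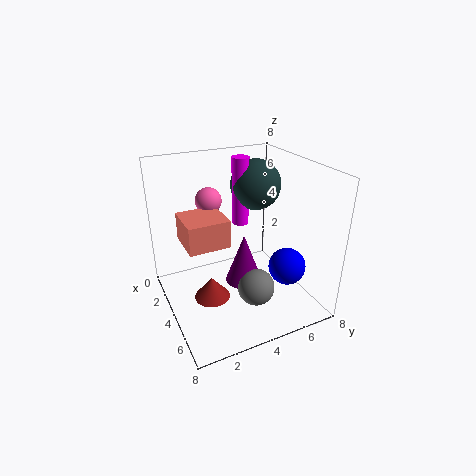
a_1 = 6
b_1 = 6
c_1 = 2.75
a_2 = 2.5
b_2 = 1
c_2 = 4
q_2 = 2.25
t_2 = 1.5
a_3 = 2.25
b_3 = 6
c_3 = 6.25
a_4 = 2.25
b_4 = 3
c_4 = 5.75
a_5 = 5.75
b_5 = 4.25
s_5 = 1
a_6 = 4.75
b_6 = 4
s_6 = 1
t_6 = 2.75
a_7 = 4.25
b_7 = 2.25
s_7 = 1
t_7 = 1.25
a_8 = 2.25
b_8 = 5
c_8 = 4
t_8 = 4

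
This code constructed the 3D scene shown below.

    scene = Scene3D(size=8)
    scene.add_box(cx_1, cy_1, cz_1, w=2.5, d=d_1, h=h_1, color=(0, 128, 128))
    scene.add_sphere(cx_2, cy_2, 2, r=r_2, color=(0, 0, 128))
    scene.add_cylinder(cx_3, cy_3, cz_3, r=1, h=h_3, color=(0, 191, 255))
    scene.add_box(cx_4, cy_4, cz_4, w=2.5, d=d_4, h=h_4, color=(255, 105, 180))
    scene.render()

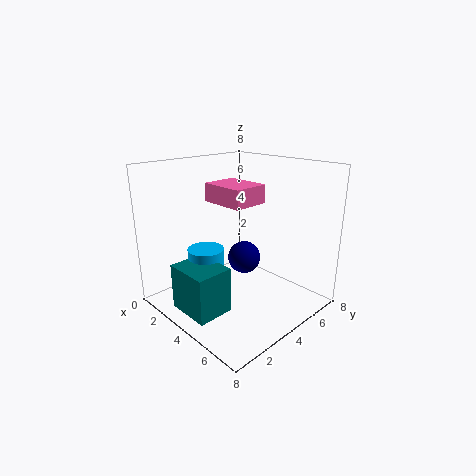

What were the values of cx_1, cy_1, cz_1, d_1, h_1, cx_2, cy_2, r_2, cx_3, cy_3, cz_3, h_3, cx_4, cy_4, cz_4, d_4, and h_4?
cx_1 = 2.5
cy_1 = 0.5
cz_1 = 0.5
d_1 = 2
h_1 = 2.5
cx_2 = 3
cy_2 = 5.5
r_2 = 1
cx_3 = 3
cy_3 = 2.5
cz_3 = 2
h_3 = 1.5
cx_4 = 2.5
cy_4 = 3
cz_4 = 6
d_4 = 2
h_4 = 1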